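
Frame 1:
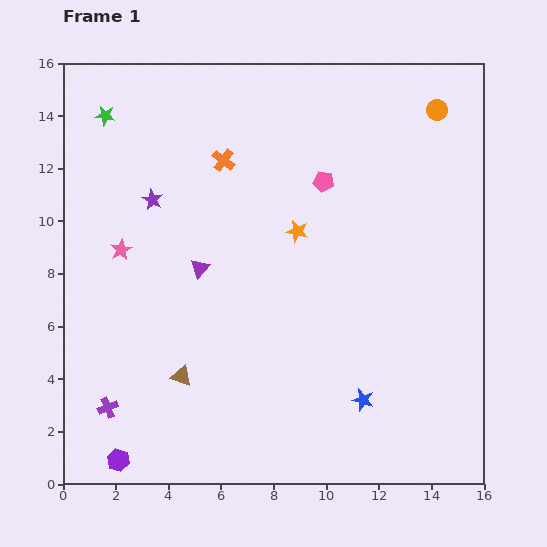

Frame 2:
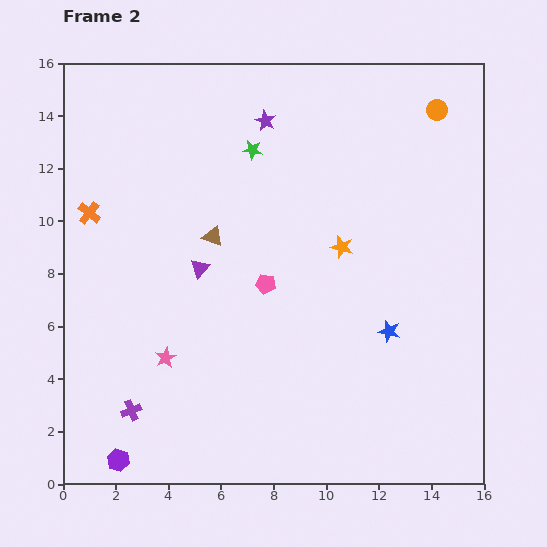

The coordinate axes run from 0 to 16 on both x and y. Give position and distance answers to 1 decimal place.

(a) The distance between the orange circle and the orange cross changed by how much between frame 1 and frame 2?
+5.5

Distance in frame 1: 8.3. Distance in frame 2: 13.8.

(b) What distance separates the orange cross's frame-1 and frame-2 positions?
5.5

The orange cross moved from (6.1, 12.3) to (1.0, 10.3), a distance of √(5.1² + 2.0²) ≈ 5.5.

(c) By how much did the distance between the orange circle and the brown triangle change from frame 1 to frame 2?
-4.2

Distance in frame 1: 14.0. Distance in frame 2: 9.8.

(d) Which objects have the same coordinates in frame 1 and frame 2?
the purple triangle, the orange circle, the purple hexagon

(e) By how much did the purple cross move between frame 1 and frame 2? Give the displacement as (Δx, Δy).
(0.9, -0.1)

The purple cross was at (1.7, 2.9) in frame 1 and (2.6, 2.8) in frame 2.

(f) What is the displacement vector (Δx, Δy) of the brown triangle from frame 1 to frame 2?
(1.2, 5.3)

The brown triangle was at (4.5, 4.1) in frame 1 and (5.7, 9.4) in frame 2.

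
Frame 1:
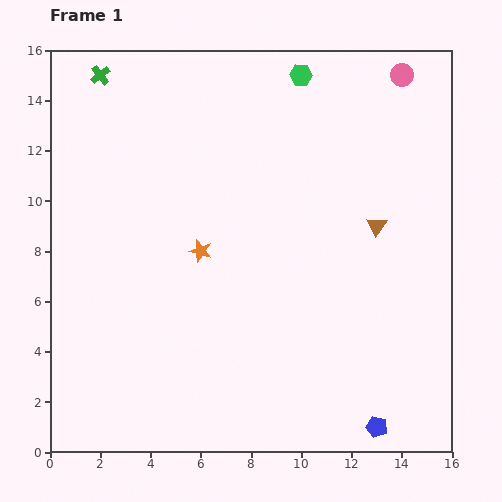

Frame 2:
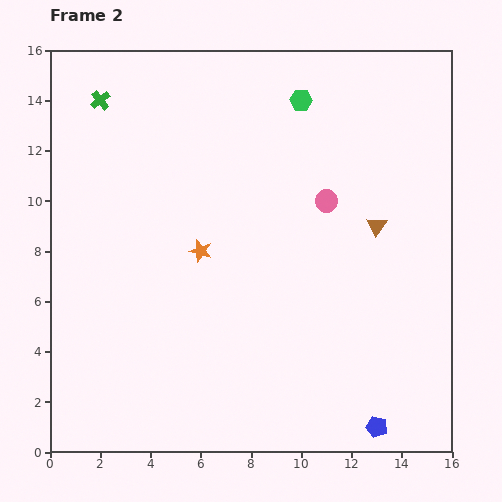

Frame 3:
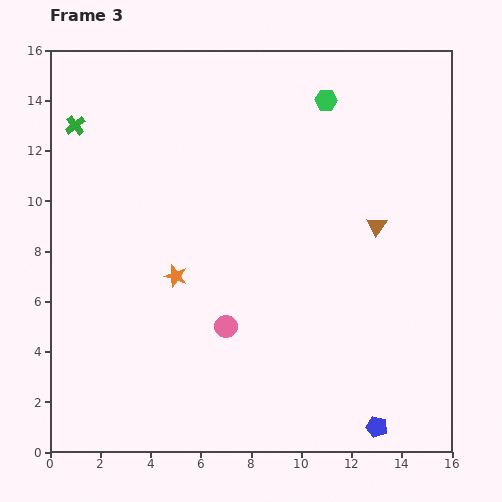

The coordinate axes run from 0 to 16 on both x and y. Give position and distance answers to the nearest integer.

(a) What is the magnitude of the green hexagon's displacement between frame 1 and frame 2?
1

The green hexagon moved from (10, 15) to (10, 14), a distance of √(0² + 1²) ≈ 1.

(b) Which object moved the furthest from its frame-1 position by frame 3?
the pink circle

(moved 12; next 2)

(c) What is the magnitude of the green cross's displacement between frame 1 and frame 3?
2

The green cross moved from (2, 15) to (1, 13), a distance of √(1² + 2²) ≈ 2.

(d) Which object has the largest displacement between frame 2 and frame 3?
the pink circle

(moved 6; next 1)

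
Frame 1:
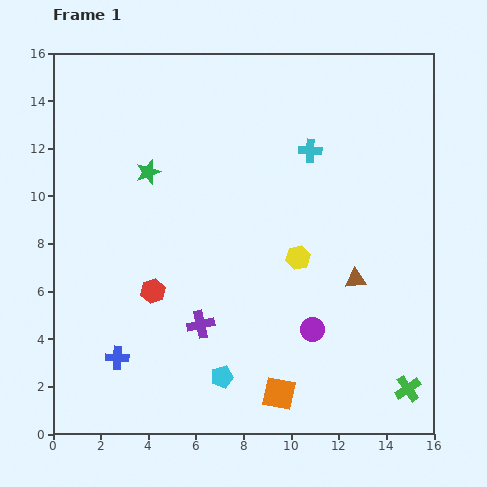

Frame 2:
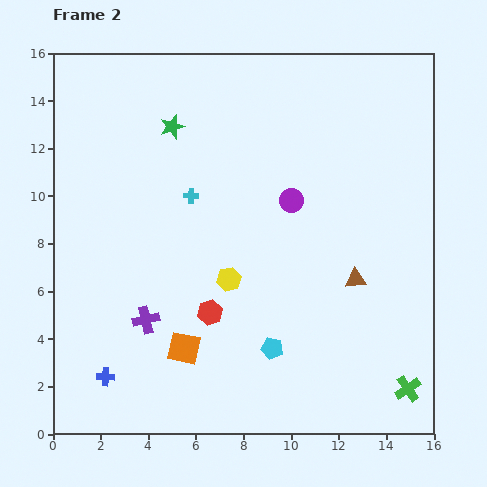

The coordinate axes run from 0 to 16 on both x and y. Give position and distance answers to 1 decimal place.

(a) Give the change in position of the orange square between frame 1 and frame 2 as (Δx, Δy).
(-4.0, 1.9)

The orange square was at (9.5, 1.7) in frame 1 and (5.5, 3.6) in frame 2.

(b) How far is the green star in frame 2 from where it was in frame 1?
2.1

The green star moved from (4.0, 11.0) to (5.0, 12.9), a distance of √(1.0² + 1.9²) ≈ 2.1.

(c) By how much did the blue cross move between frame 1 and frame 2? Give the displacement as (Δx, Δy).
(-0.5, -0.8)

The blue cross was at (2.7, 3.2) in frame 1 and (2.2, 2.4) in frame 2.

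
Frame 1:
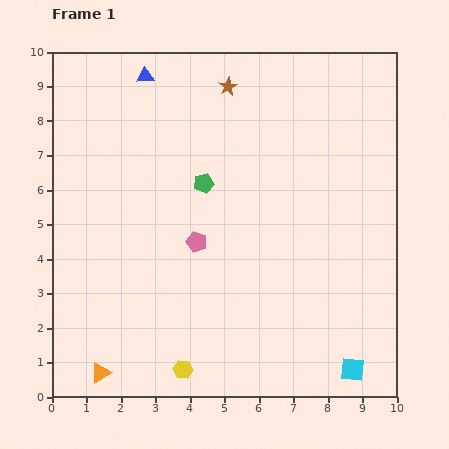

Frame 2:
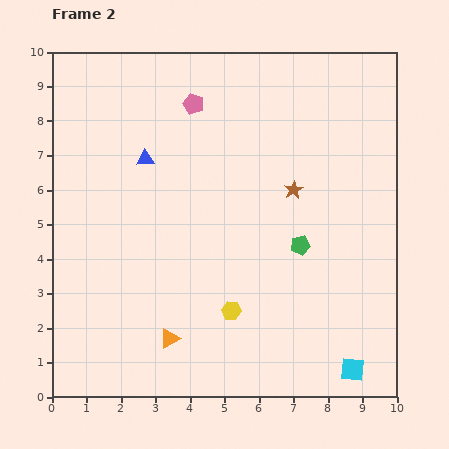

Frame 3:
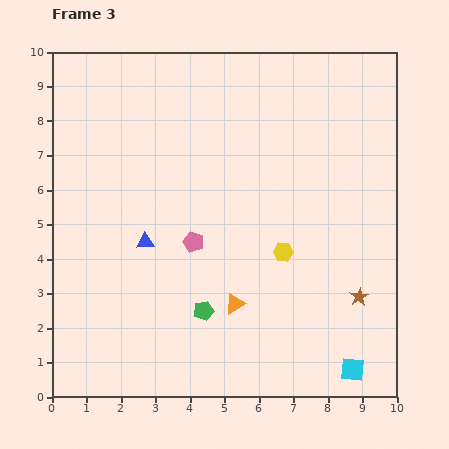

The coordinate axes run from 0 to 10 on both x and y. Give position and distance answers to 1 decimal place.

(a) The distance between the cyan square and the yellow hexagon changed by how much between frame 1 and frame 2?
-1.0

Distance in frame 1: 4.9. Distance in frame 2: 3.9.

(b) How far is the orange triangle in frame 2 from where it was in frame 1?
2.2

The orange triangle moved from (1.4, 0.7) to (3.4, 1.7), a distance of √(2.0² + 1.0²) ≈ 2.2.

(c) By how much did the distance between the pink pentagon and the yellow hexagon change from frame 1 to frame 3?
-1.1

Distance in frame 1: 3.7. Distance in frame 3: 2.6.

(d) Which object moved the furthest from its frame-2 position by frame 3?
the pink pentagon

(moved 4.0; next 3.6)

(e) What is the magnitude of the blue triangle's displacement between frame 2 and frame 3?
2.4

The blue triangle moved from (2.7, 6.9) to (2.7, 4.5), a distance of √(0.0² + 2.4²) ≈ 2.4.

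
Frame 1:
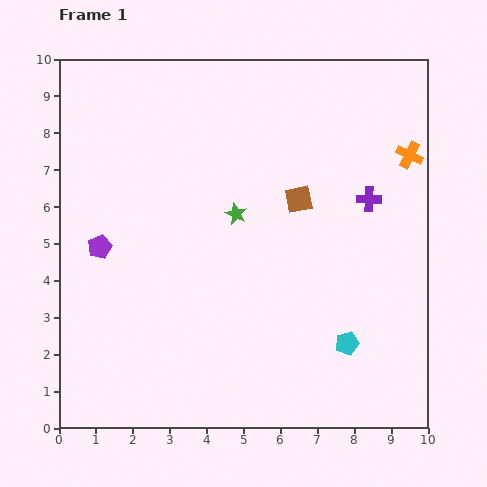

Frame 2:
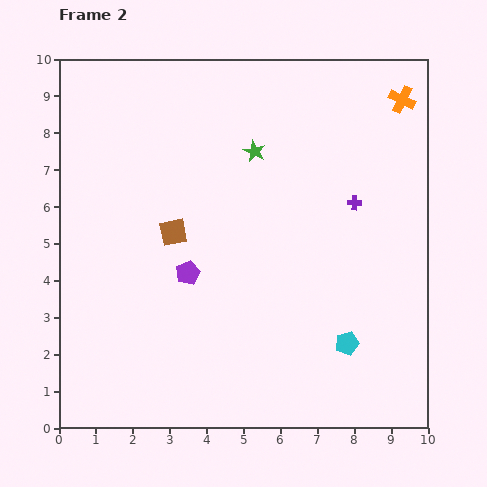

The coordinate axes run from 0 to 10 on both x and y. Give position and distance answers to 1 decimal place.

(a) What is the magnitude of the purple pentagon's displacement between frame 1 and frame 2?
2.5

The purple pentagon moved from (1.1, 4.9) to (3.5, 4.2), a distance of √(2.4² + 0.7²) ≈ 2.5.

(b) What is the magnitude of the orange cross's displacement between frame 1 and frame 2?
1.5

The orange cross moved from (9.5, 7.4) to (9.3, 8.9), a distance of √(0.2² + 1.5²) ≈ 1.5.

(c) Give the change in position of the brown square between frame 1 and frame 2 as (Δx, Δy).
(-3.4, -0.9)

The brown square was at (6.5, 6.2) in frame 1 and (3.1, 5.3) in frame 2.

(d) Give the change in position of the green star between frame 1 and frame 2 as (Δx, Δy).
(0.5, 1.7)

The green star was at (4.8, 5.8) in frame 1 and (5.3, 7.5) in frame 2.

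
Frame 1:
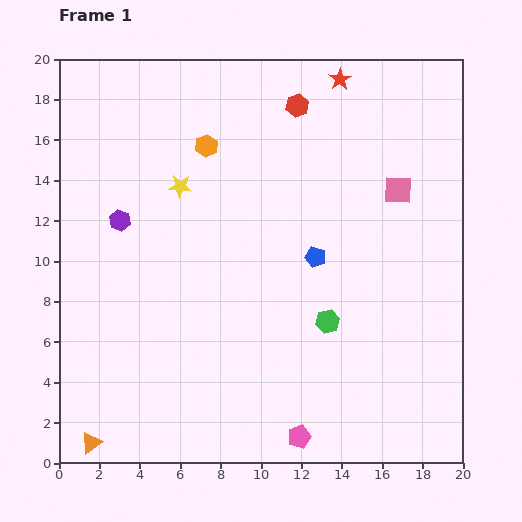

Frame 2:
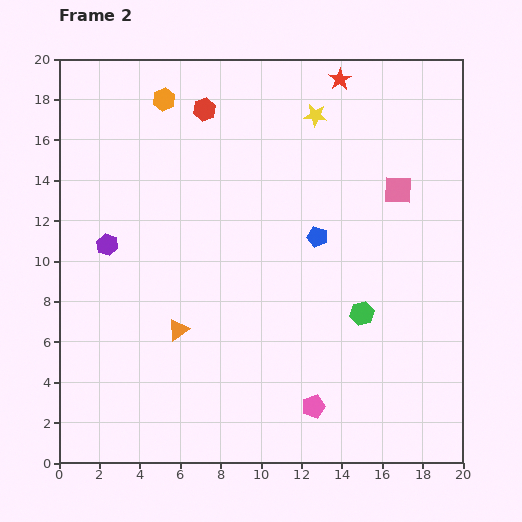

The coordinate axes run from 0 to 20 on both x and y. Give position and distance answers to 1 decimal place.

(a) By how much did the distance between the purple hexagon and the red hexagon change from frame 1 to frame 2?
-2.3

Distance in frame 1: 10.5. Distance in frame 2: 8.2.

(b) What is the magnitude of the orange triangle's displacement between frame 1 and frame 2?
7.1

The orange triangle moved from (1.6, 1.0) to (5.9, 6.6), a distance of √(4.3² + 5.6²) ≈ 7.1.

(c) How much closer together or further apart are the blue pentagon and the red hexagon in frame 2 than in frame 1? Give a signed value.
+0.8

Distance in frame 1: 7.6. Distance in frame 2: 8.4.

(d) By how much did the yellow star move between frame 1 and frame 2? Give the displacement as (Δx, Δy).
(6.7, 3.5)

The yellow star was at (6.0, 13.7) in frame 1 and (12.7, 17.2) in frame 2.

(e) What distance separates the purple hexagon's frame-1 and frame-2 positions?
1.3

The purple hexagon moved from (3.0, 12.0) to (2.4, 10.8), a distance of √(0.6² + 1.2²) ≈ 1.3.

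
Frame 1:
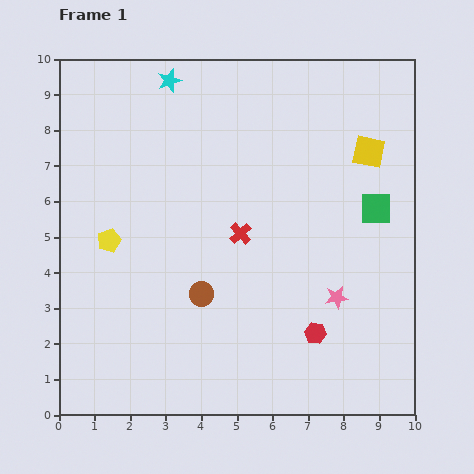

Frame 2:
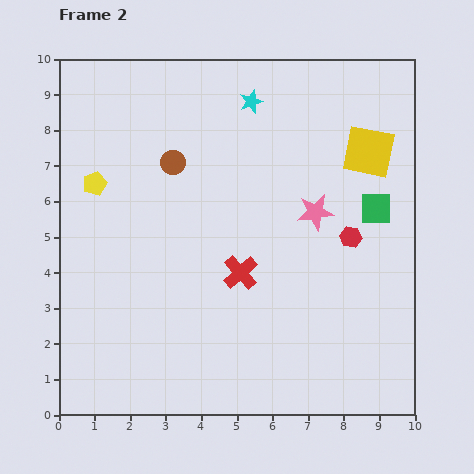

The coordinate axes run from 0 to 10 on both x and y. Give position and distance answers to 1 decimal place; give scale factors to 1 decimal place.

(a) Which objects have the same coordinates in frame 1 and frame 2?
the yellow square, the green square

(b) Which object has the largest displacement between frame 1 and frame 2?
the brown circle

(moved 3.8; next 2.9)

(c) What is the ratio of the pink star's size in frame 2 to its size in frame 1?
1.6×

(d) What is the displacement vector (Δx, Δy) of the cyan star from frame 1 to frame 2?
(2.3, -0.6)

The cyan star was at (3.1, 9.4) in frame 1 and (5.4, 8.8) in frame 2.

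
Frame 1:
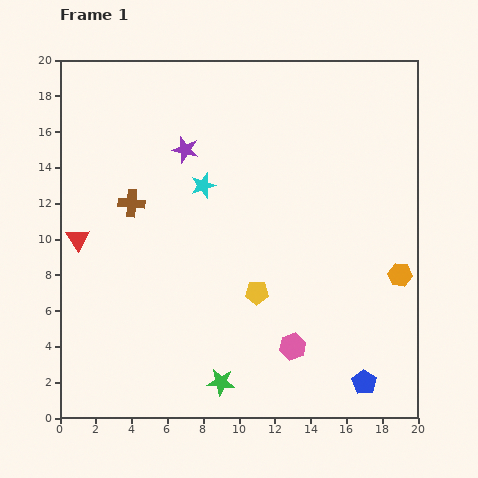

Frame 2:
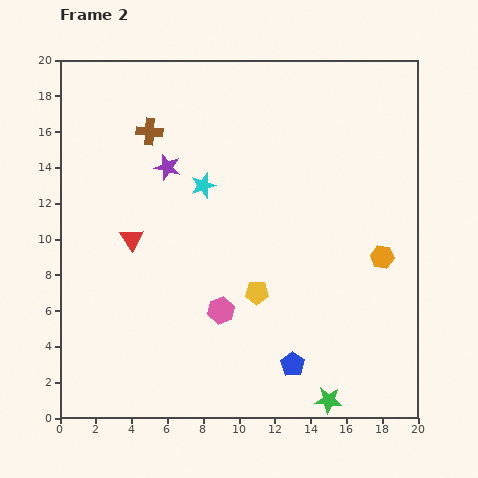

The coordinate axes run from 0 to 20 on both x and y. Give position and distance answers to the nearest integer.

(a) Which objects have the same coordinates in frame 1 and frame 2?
the yellow pentagon, the cyan star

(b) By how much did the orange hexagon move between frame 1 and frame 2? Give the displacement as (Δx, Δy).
(-1, 1)

The orange hexagon was at (19, 8) in frame 1 and (18, 9) in frame 2.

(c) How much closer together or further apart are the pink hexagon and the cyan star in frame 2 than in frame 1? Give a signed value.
-3

Distance in frame 1: 10. Distance in frame 2: 7.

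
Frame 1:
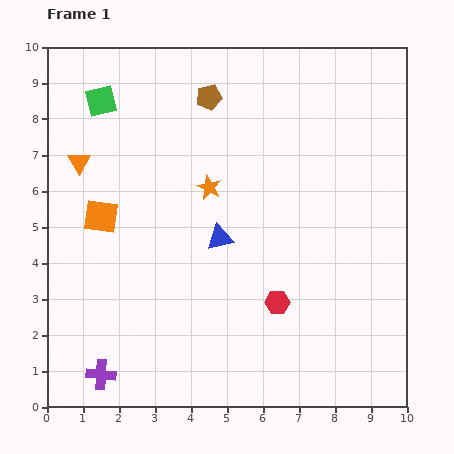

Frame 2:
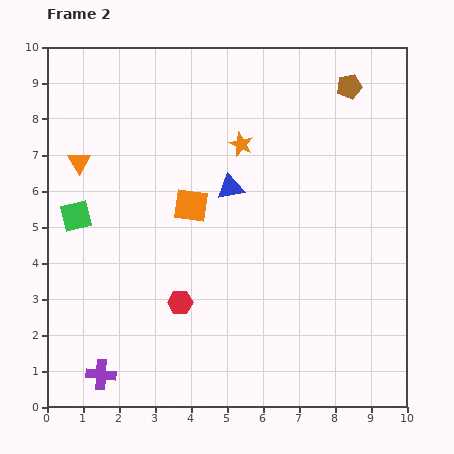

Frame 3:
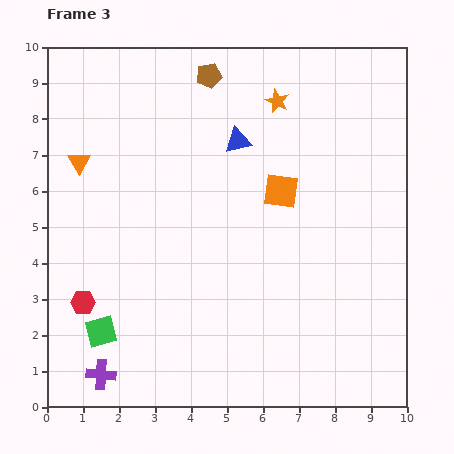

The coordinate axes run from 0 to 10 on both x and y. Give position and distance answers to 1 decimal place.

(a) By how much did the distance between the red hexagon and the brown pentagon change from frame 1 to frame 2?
+1.6

Distance in frame 1: 6.0. Distance in frame 2: 7.6.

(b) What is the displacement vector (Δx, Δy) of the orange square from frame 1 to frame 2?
(2.5, 0.3)

The orange square was at (1.5, 5.3) in frame 1 and (4.0, 5.6) in frame 2.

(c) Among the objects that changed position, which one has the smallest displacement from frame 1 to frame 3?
the brown pentagon

(moved 0.6)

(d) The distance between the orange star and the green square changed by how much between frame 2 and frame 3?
+3.1

Distance in frame 2: 5.0. Distance in frame 3: 8.1.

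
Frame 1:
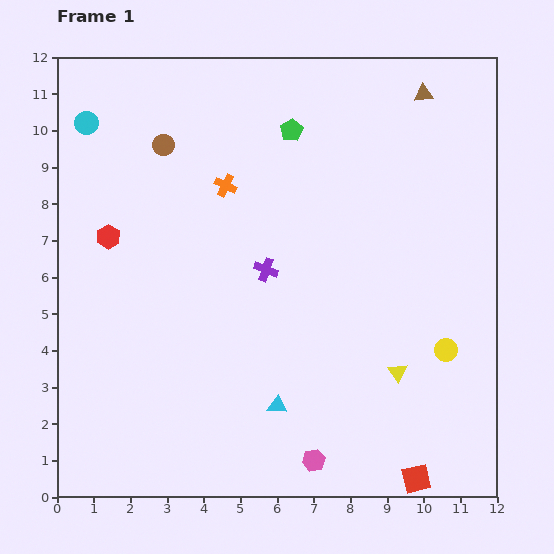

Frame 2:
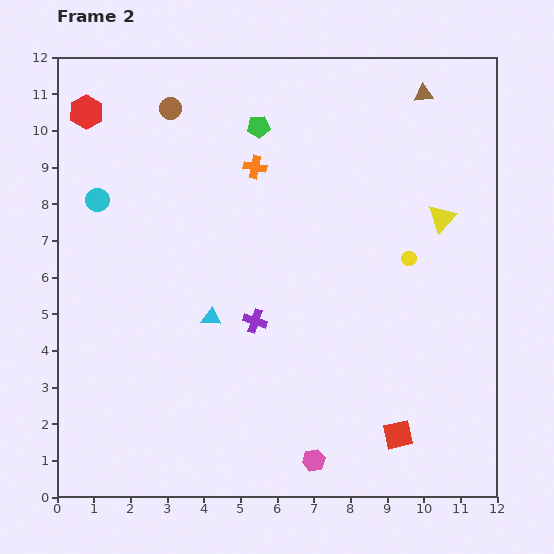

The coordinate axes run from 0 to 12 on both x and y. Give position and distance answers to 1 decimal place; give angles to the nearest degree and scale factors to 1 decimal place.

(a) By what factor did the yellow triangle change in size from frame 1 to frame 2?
1.4×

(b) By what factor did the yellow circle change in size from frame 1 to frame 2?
0.6×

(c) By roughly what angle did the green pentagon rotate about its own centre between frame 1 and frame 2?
27° clockwise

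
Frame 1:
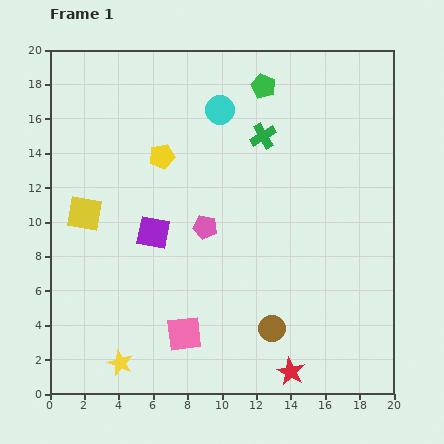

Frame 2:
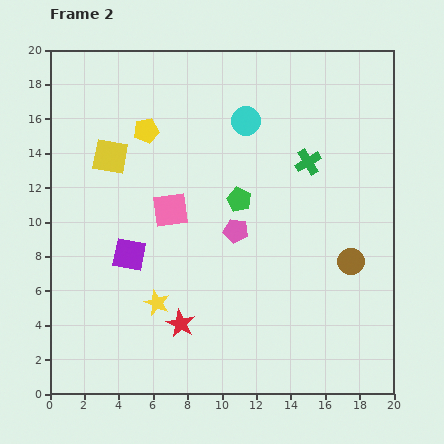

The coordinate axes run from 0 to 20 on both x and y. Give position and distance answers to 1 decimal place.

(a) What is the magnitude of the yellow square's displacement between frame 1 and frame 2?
3.6

The yellow square moved from (2.0, 10.5) to (3.5, 13.8), a distance of √(1.5² + 3.3²) ≈ 3.6.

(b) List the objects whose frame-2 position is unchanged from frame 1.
none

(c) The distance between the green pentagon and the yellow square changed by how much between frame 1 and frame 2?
-4.9

Distance in frame 1: 12.8. Distance in frame 2: 7.9.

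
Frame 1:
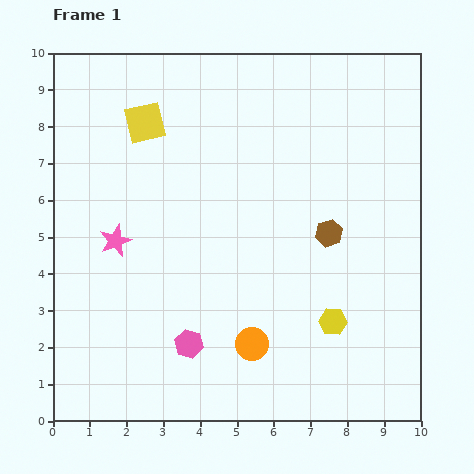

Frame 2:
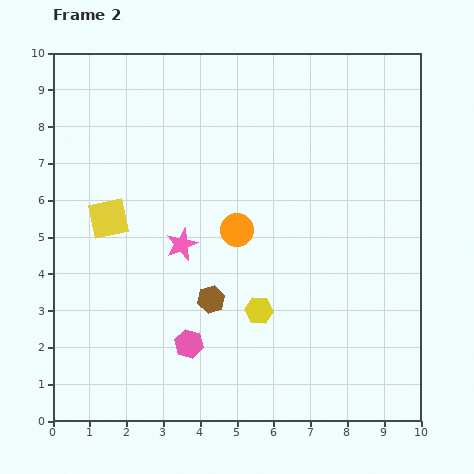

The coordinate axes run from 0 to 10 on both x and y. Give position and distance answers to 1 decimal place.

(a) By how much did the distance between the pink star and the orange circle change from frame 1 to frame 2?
-3.0

Distance in frame 1: 4.6. Distance in frame 2: 1.6.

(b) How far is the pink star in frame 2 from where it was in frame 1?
1.8

The pink star moved from (1.7, 4.9) to (3.5, 4.8), a distance of √(1.8² + 0.1²) ≈ 1.8.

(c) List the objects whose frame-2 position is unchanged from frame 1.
the pink hexagon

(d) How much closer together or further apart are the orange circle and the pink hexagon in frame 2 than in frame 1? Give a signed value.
+1.7

Distance in frame 1: 1.7. Distance in frame 2: 3.4.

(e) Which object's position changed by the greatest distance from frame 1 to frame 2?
the brown hexagon

(moved 3.7; next 3.1)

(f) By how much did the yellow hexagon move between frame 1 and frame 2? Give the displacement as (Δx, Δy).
(-2.0, 0.3)

The yellow hexagon was at (7.6, 2.7) in frame 1 and (5.6, 3.0) in frame 2.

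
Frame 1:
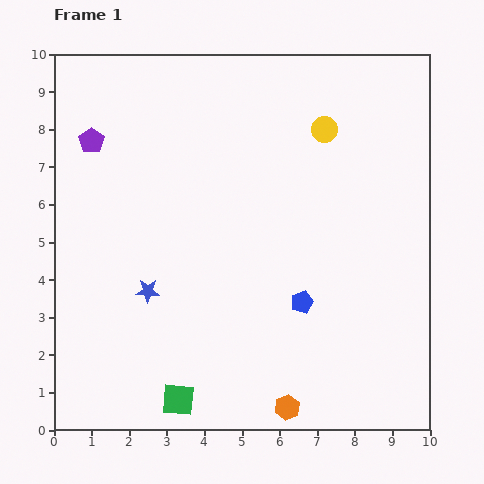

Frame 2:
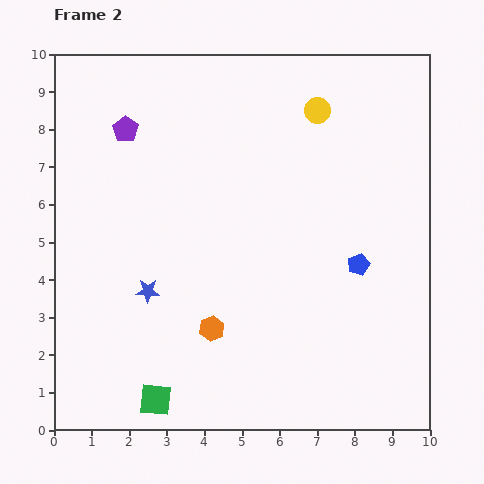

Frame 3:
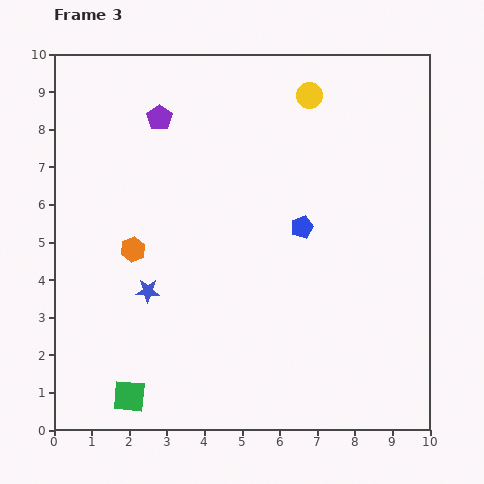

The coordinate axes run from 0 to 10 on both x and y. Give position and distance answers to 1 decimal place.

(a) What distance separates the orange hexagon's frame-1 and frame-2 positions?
2.9

The orange hexagon moved from (6.2, 0.6) to (4.2, 2.7), a distance of √(2.0² + 2.1²) ≈ 2.9.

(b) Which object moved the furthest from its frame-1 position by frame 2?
the orange hexagon

(moved 2.9; next 1.8)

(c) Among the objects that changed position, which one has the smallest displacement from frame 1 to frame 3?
the yellow circle

(moved 1.0)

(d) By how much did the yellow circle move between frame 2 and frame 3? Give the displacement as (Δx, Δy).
(-0.2, 0.4)

The yellow circle was at (7.0, 8.5) in frame 2 and (6.8, 8.9) in frame 3.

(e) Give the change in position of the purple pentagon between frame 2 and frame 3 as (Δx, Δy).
(0.9, 0.3)

The purple pentagon was at (1.9, 8.0) in frame 2 and (2.8, 8.3) in frame 3.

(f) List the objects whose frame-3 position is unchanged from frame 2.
the blue star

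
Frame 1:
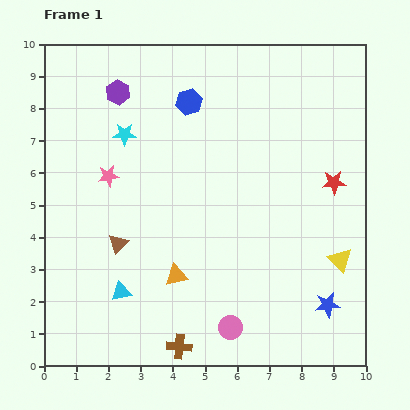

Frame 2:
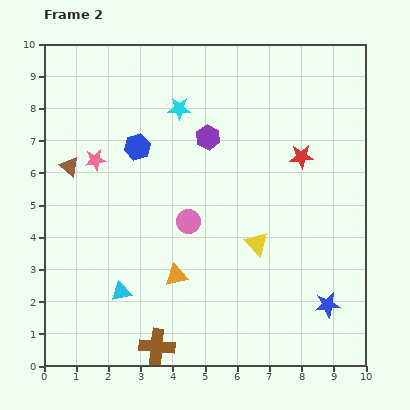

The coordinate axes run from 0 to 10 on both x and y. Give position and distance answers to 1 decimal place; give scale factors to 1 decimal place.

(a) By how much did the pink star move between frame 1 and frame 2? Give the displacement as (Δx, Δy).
(-0.4, 0.5)

The pink star was at (2.0, 5.9) in frame 1 and (1.6, 6.4) in frame 2.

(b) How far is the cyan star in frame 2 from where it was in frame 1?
1.9

The cyan star moved from (2.5, 7.2) to (4.2, 8.0), a distance of √(1.7² + 0.8²) ≈ 1.9.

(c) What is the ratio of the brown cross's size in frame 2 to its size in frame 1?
1.4×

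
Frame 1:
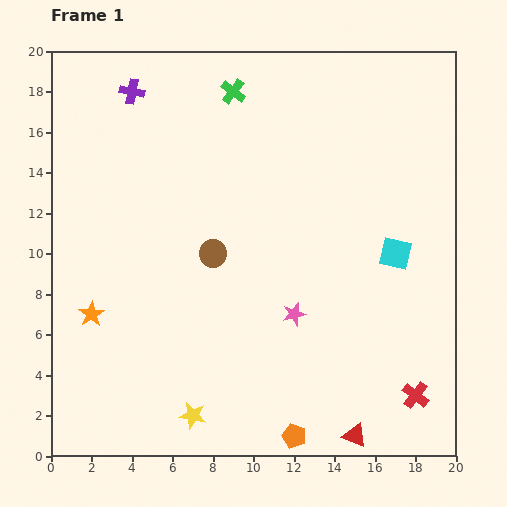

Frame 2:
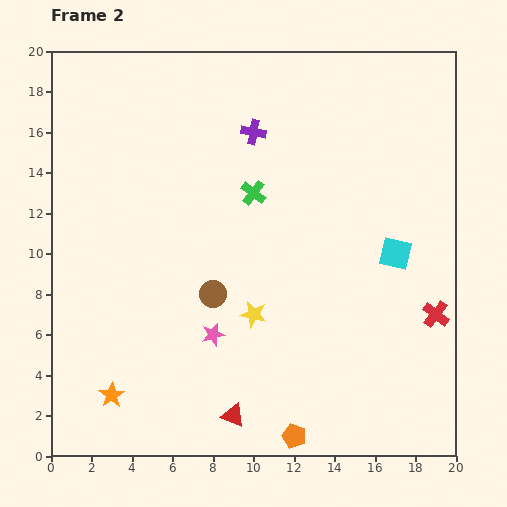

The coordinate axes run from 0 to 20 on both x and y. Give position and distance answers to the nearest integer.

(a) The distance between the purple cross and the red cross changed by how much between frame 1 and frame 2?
-8

Distance in frame 1: 21. Distance in frame 2: 13.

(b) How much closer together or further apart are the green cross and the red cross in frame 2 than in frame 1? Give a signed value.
-6

Distance in frame 1: 17. Distance in frame 2: 11.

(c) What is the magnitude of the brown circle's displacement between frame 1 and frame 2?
2

The brown circle moved from (8, 10) to (8, 8), a distance of √(0² + 2²) ≈ 2.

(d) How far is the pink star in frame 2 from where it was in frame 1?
4

The pink star moved from (12, 7) to (8, 6), a distance of √(4² + 1²) ≈ 4.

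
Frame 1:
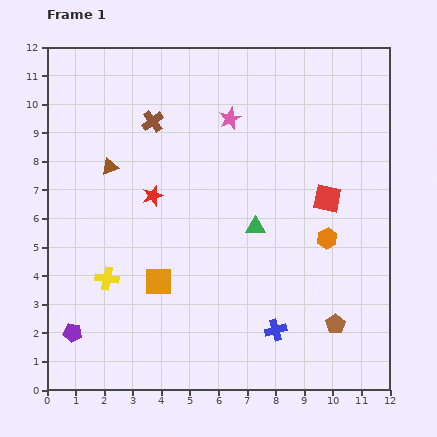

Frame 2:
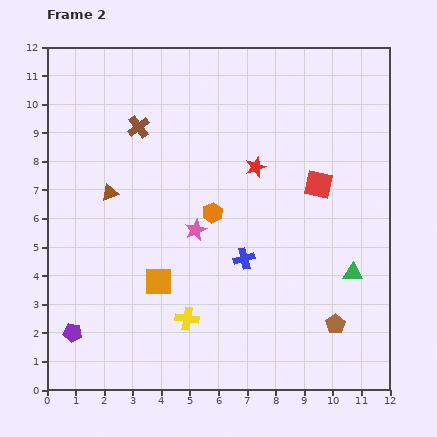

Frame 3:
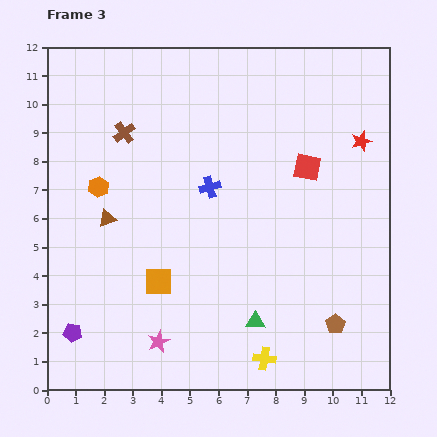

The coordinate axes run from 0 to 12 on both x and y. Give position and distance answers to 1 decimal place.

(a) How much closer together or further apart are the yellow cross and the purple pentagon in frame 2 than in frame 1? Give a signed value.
+1.8

Distance in frame 1: 2.2. Distance in frame 2: 4.0.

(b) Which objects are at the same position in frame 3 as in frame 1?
the orange square, the purple pentagon, the brown pentagon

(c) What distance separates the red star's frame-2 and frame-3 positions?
3.8

The red star moved from (7.3, 7.8) to (11.0, 8.7), a distance of √(3.7² + 0.9²) ≈ 3.8.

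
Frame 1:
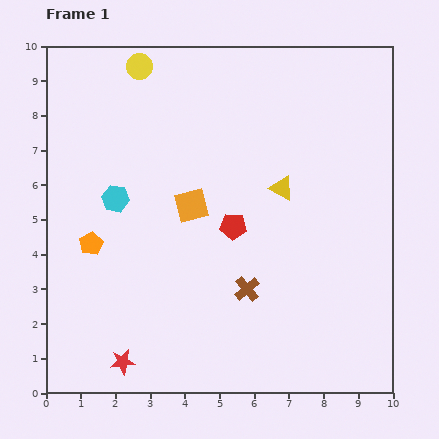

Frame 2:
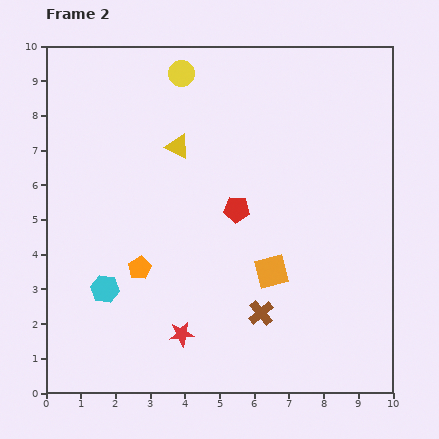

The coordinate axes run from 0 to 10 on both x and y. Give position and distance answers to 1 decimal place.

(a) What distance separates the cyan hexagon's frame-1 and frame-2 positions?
2.6

The cyan hexagon moved from (2.0, 5.6) to (1.7, 3.0), a distance of √(0.3² + 2.6²) ≈ 2.6.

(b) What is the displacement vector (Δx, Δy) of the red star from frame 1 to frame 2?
(1.7, 0.8)

The red star was at (2.2, 0.9) in frame 1 and (3.9, 1.7) in frame 2.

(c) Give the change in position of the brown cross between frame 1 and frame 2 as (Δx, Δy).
(0.4, -0.7)

The brown cross was at (5.8, 3.0) in frame 1 and (6.2, 2.3) in frame 2.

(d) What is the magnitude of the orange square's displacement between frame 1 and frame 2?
3.0

The orange square moved from (4.2, 5.4) to (6.5, 3.5), a distance of √(2.3² + 1.9²) ≈ 3.0.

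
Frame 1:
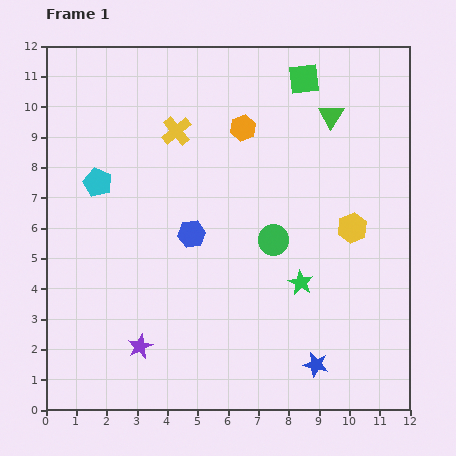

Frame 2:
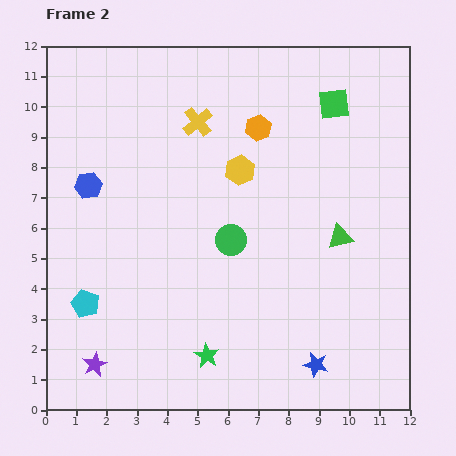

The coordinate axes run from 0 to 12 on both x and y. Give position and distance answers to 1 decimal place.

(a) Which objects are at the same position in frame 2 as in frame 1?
the blue star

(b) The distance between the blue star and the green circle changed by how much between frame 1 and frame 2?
+0.7

Distance in frame 1: 4.3. Distance in frame 2: 5.0.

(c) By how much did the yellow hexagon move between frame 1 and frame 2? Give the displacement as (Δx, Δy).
(-3.7, 1.9)

The yellow hexagon was at (10.1, 6.0) in frame 1 and (6.4, 7.9) in frame 2.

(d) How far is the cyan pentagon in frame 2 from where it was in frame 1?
4.0

The cyan pentagon moved from (1.7, 7.5) to (1.3, 3.5), a distance of √(0.4² + 4.0²) ≈ 4.0.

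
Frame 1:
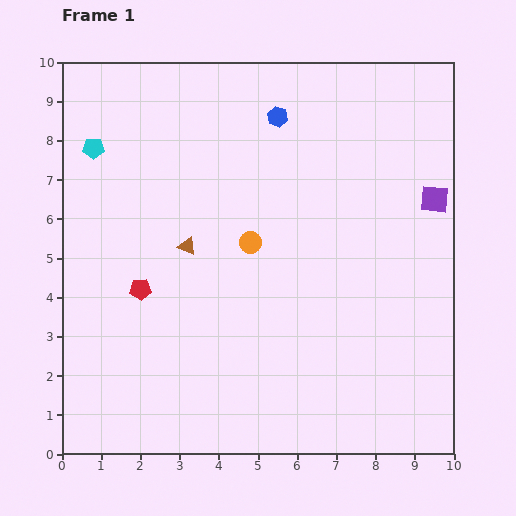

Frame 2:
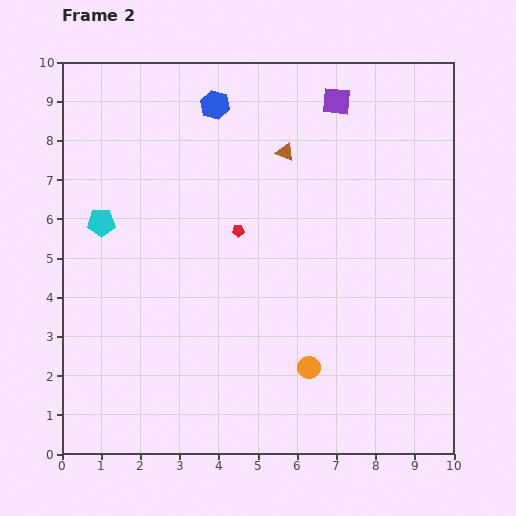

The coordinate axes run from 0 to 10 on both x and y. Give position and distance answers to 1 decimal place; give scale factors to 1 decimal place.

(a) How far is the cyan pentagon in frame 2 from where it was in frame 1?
1.9

The cyan pentagon moved from (0.8, 7.8) to (1.0, 5.9), a distance of √(0.2² + 1.9²) ≈ 1.9.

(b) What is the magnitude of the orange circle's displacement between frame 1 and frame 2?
3.5

The orange circle moved from (4.8, 5.4) to (6.3, 2.2), a distance of √(1.5² + 3.2²) ≈ 3.5.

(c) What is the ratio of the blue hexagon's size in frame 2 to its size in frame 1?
1.4×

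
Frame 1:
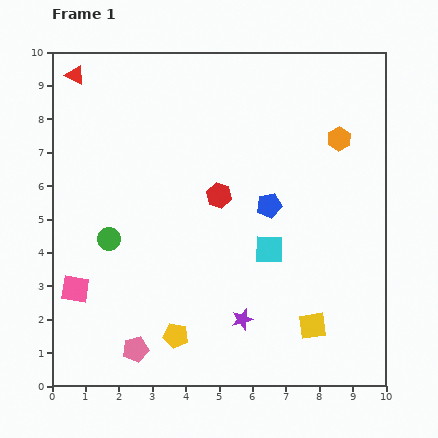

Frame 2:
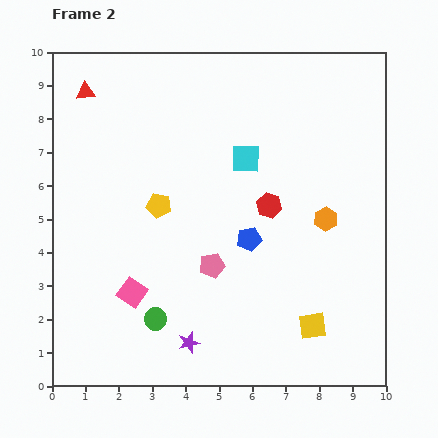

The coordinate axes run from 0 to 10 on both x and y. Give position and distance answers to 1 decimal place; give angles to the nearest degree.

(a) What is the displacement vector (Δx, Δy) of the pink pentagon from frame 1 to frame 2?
(2.3, 2.5)

The pink pentagon was at (2.5, 1.1) in frame 1 and (4.8, 3.6) in frame 2.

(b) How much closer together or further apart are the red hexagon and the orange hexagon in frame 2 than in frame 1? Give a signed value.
-2.3

Distance in frame 1: 4.0. Distance in frame 2: 1.7.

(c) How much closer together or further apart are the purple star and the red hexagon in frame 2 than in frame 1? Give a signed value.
+1.0

Distance in frame 1: 3.8. Distance in frame 2: 4.8.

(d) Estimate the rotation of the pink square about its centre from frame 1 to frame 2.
26° clockwise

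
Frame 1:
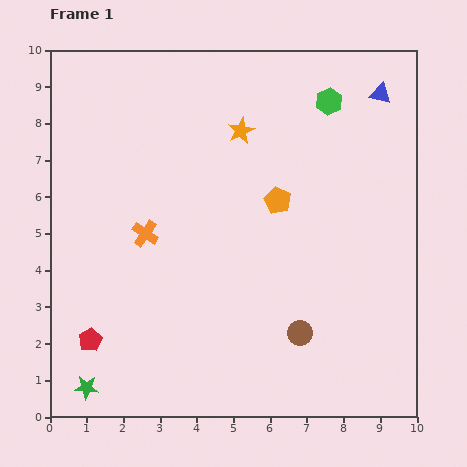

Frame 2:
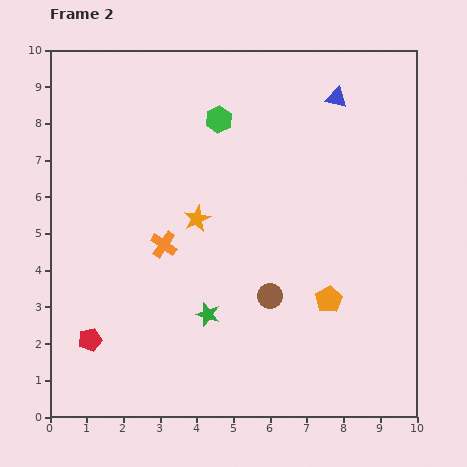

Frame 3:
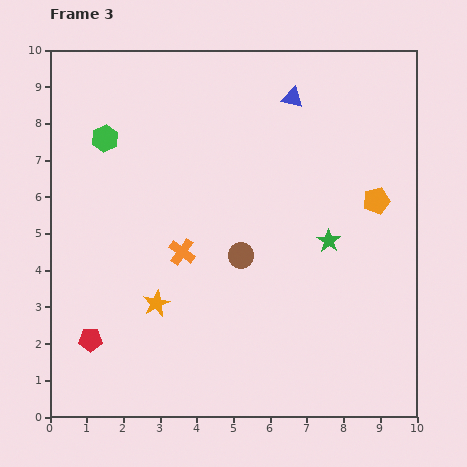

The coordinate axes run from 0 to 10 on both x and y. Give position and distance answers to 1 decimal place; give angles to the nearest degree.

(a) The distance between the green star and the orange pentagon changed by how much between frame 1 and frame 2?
-4.0

Distance in frame 1: 7.3. Distance in frame 2: 3.3.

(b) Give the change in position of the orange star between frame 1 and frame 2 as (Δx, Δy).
(-1.2, -2.4)

The orange star was at (5.2, 7.8) in frame 1 and (4.0, 5.4) in frame 2.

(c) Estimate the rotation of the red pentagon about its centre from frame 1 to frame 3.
31° clockwise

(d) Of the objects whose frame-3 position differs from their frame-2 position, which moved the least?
the orange cross

(moved 0.5)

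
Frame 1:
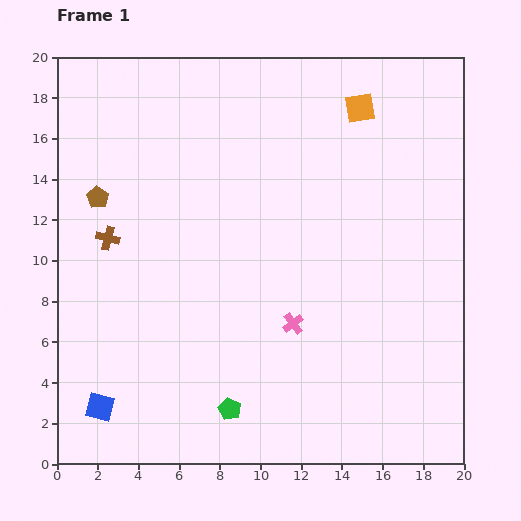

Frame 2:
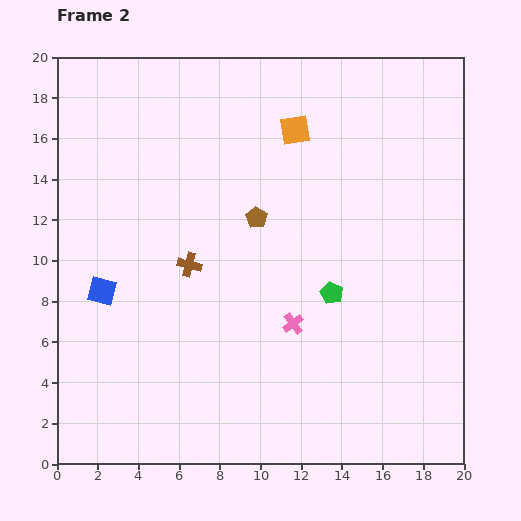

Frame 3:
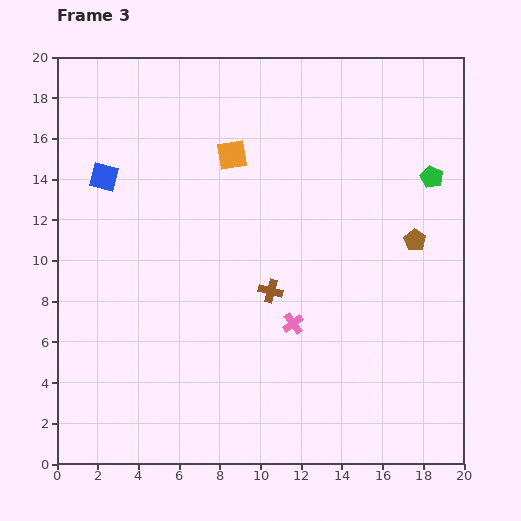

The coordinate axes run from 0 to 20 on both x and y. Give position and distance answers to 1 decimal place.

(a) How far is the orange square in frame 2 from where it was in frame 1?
3.4

The orange square moved from (14.9, 17.5) to (11.7, 16.4), a distance of √(3.2² + 1.1²) ≈ 3.4.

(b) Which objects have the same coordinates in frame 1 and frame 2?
the pink cross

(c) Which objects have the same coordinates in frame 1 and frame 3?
the pink cross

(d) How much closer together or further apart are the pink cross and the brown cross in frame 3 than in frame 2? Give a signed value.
-4.0

Distance in frame 2: 5.9. Distance in frame 3: 1.9.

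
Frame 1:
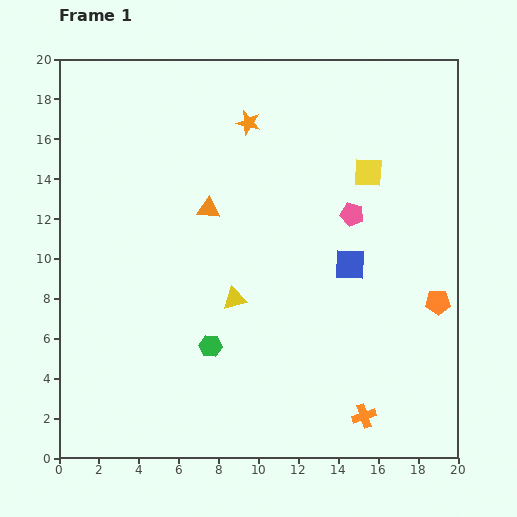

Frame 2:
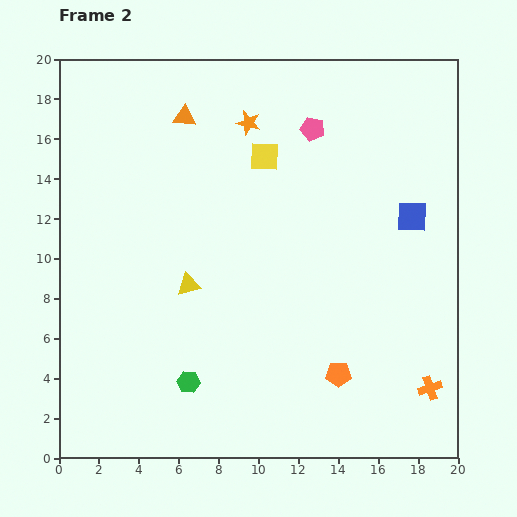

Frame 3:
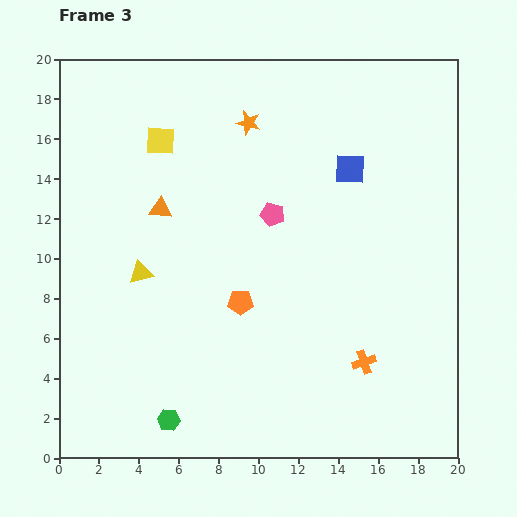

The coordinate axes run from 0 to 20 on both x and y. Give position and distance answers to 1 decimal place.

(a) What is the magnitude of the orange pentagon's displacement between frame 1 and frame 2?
6.2

The orange pentagon moved from (19.0, 7.8) to (14.0, 4.2), a distance of √(5.0² + 3.6²) ≈ 6.2.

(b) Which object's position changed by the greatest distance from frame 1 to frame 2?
the orange pentagon

(moved 6.2; next 5.3)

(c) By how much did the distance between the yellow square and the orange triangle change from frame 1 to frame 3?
-4.8

Distance in frame 1: 8.2. Distance in frame 3: 3.4.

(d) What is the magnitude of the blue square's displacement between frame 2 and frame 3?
3.9

The blue square moved from (17.7, 12.1) to (14.6, 14.5), a distance of √(3.1² + 2.4²) ≈ 3.9.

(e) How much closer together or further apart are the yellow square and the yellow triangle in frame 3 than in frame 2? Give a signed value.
-0.7

Distance in frame 2: 7.4. Distance in frame 3: 6.7.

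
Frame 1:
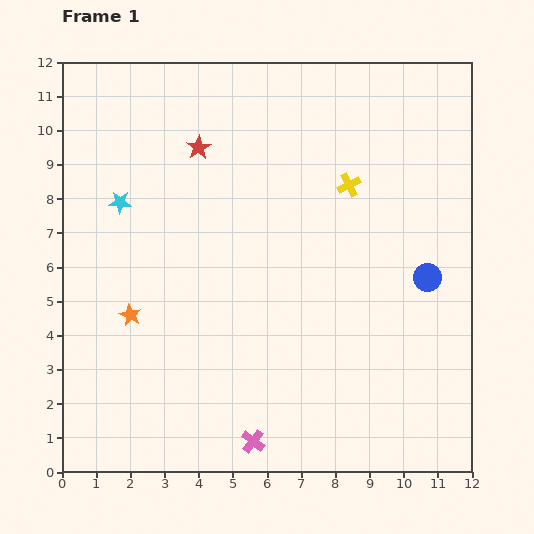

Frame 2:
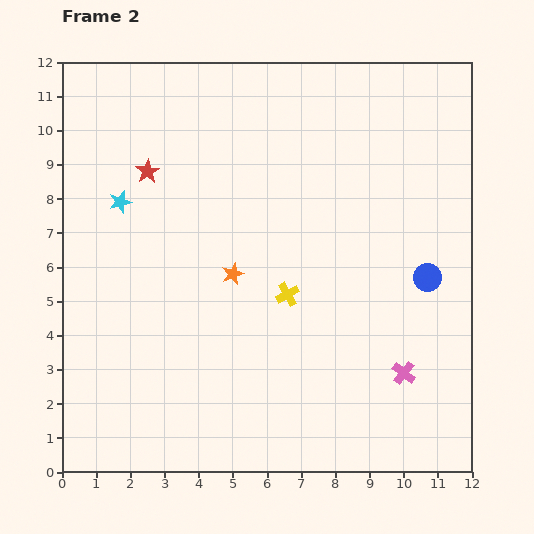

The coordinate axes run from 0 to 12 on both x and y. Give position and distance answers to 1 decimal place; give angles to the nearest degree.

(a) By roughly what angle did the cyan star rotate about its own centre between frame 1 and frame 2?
16° counter-clockwise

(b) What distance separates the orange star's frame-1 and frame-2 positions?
3.2

The orange star moved from (2.0, 4.6) to (5.0, 5.8), a distance of √(3.0² + 1.2²) ≈ 3.2.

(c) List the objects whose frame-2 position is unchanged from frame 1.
the blue circle, the cyan star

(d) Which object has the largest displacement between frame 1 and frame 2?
the pink cross

(moved 4.8; next 3.7)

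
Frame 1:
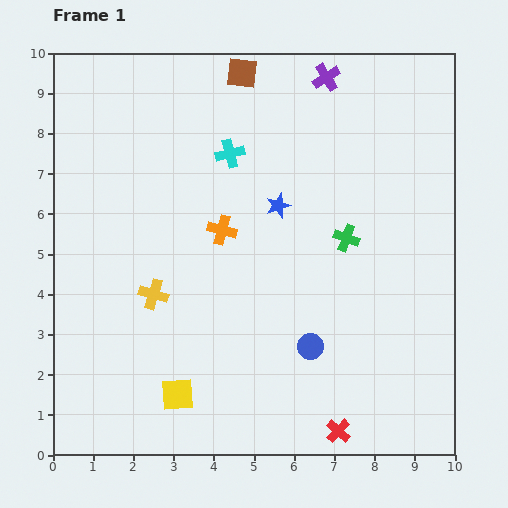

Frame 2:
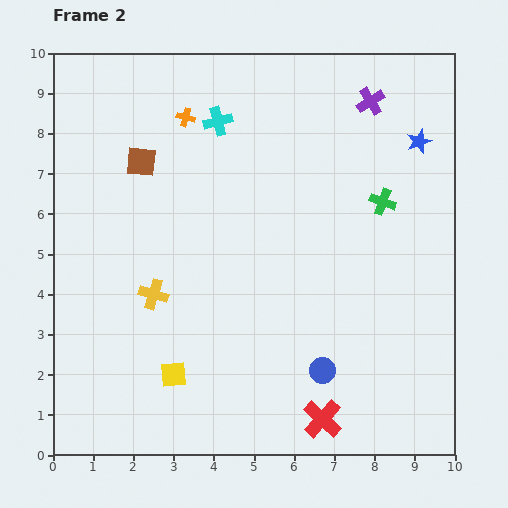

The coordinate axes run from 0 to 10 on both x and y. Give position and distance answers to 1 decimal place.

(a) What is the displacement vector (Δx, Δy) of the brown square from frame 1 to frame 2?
(-2.5, -2.2)

The brown square was at (4.7, 9.5) in frame 1 and (2.2, 7.3) in frame 2.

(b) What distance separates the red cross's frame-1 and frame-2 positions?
0.5

The red cross moved from (7.1, 0.6) to (6.7, 0.9), a distance of √(0.4² + 0.3²) ≈ 0.5.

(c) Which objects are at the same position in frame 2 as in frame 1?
the yellow cross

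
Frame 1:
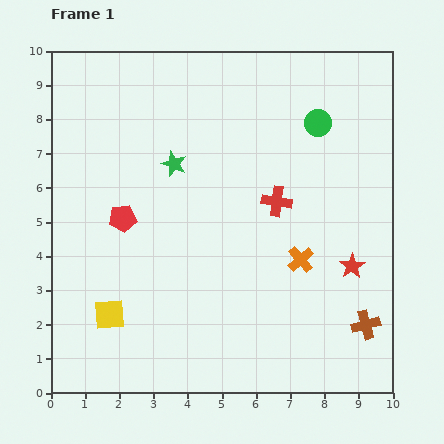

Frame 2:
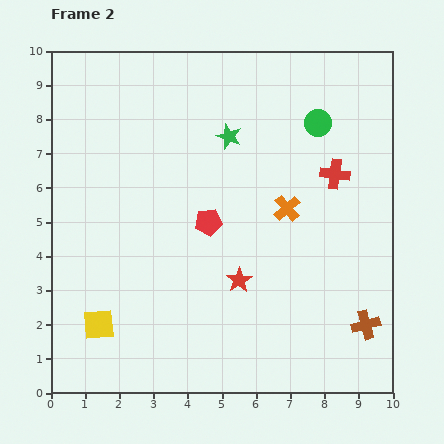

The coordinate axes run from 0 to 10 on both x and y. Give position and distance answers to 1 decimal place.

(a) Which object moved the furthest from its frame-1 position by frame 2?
the red star

(moved 3.3; next 2.5)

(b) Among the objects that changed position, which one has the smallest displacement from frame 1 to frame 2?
the yellow square

(moved 0.4)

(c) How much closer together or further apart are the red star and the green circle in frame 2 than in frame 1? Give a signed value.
+0.8

Distance in frame 1: 4.3. Distance in frame 2: 5.1.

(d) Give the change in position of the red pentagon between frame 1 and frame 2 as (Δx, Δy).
(2.5, -0.1)

The red pentagon was at (2.1, 5.1) in frame 1 and (4.6, 5.0) in frame 2.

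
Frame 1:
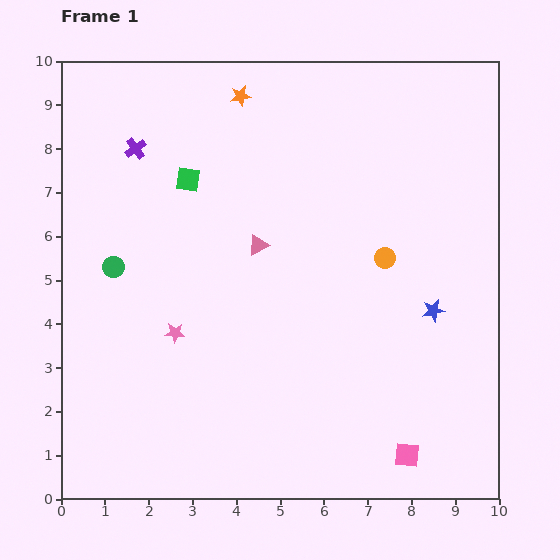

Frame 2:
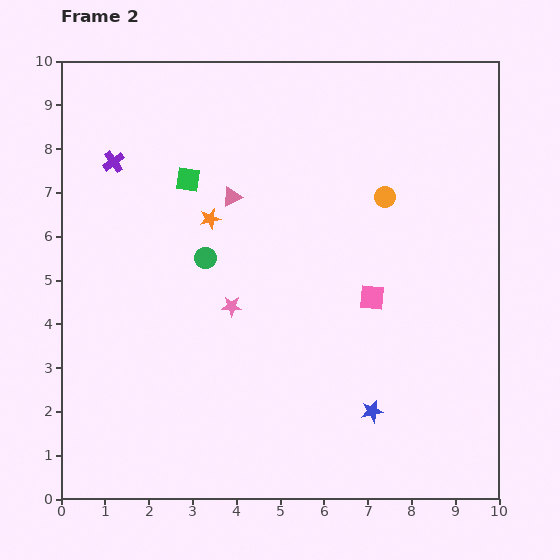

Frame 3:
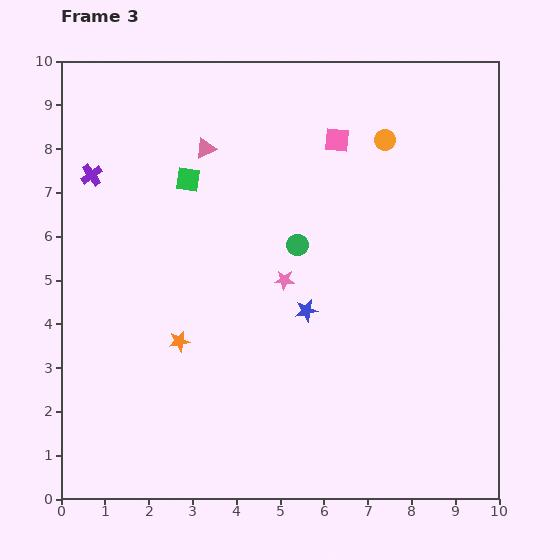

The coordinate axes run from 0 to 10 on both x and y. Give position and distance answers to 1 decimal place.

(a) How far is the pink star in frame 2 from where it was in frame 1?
1.4

The pink star moved from (2.6, 3.8) to (3.9, 4.4), a distance of √(1.3² + 0.6²) ≈ 1.4.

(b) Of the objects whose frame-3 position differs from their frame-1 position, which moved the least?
the purple cross

(moved 1.2)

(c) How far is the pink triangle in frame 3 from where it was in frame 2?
1.3

The pink triangle moved from (3.9, 6.9) to (3.3, 8.0), a distance of √(0.6² + 1.1²) ≈ 1.3.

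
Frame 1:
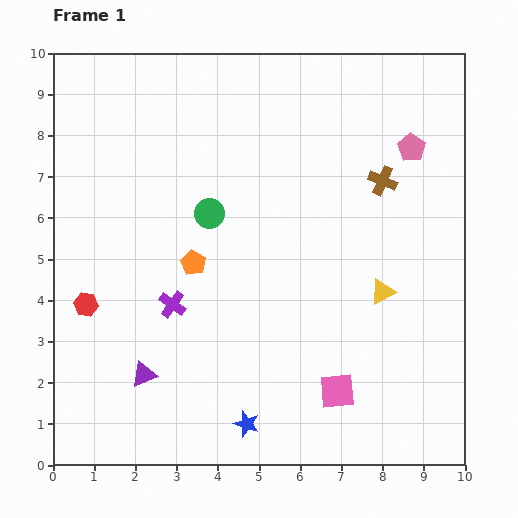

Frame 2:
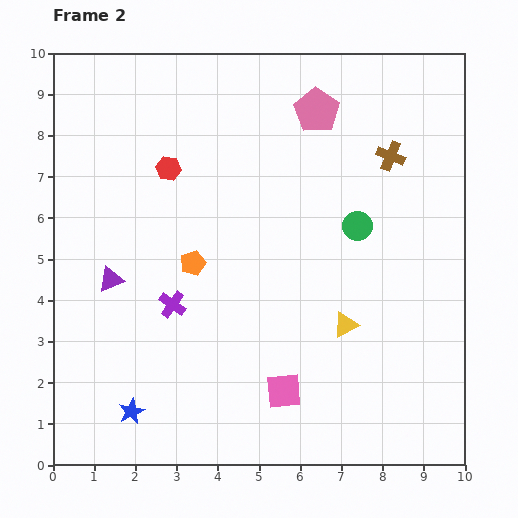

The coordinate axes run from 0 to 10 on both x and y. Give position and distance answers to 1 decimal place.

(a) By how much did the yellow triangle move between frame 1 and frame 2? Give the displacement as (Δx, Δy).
(-0.9, -0.8)

The yellow triangle was at (8.0, 4.2) in frame 1 and (7.1, 3.4) in frame 2.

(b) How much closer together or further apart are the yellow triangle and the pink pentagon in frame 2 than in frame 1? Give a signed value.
+1.6

Distance in frame 1: 3.6. Distance in frame 2: 5.2.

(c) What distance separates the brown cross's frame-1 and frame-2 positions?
0.6

The brown cross moved from (8.0, 6.9) to (8.2, 7.5), a distance of √(0.2² + 0.6²) ≈ 0.6.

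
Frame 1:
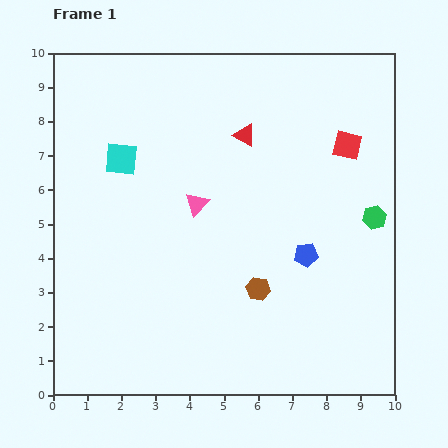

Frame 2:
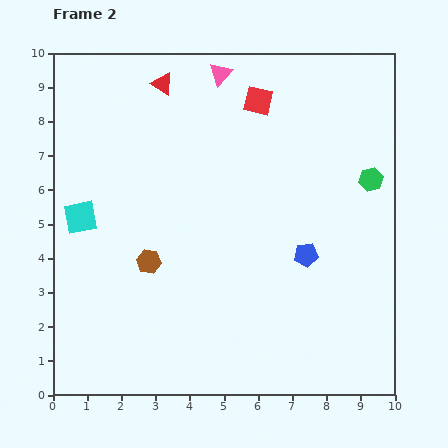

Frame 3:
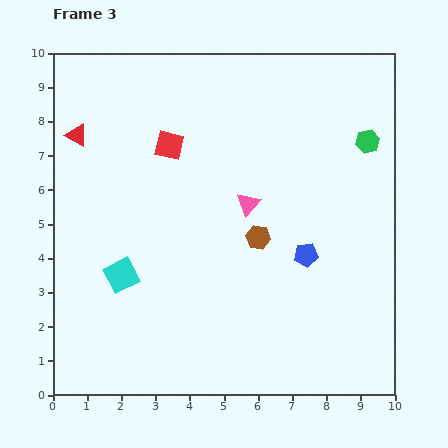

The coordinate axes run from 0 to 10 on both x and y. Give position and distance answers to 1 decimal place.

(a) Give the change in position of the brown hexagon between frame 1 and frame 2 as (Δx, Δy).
(-3.2, 0.8)

The brown hexagon was at (6.0, 3.1) in frame 1 and (2.8, 3.9) in frame 2.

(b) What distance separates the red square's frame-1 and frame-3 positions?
5.2

The red square moved from (8.6, 7.3) to (3.4, 7.3), a distance of √(5.2² + 0.0²) ≈ 5.2.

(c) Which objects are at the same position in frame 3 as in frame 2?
the blue pentagon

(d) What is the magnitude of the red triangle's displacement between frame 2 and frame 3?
2.9

The red triangle moved from (3.2, 9.1) to (0.7, 7.6), a distance of √(2.5² + 1.5²) ≈ 2.9.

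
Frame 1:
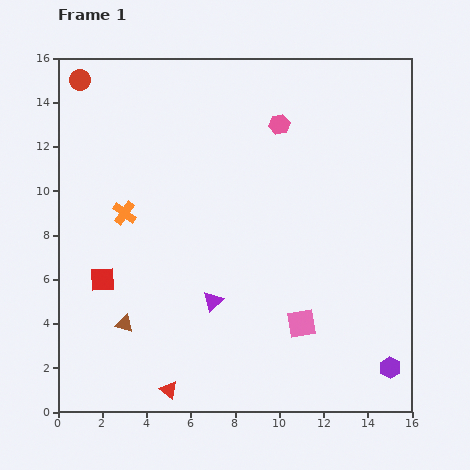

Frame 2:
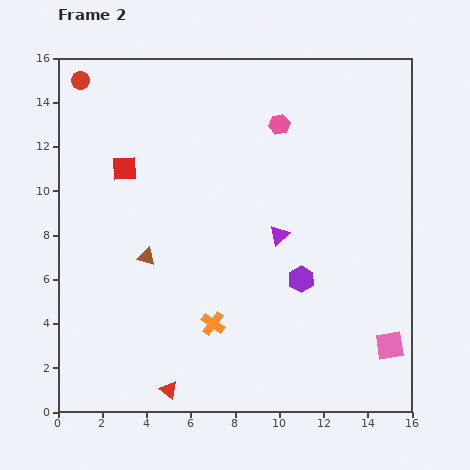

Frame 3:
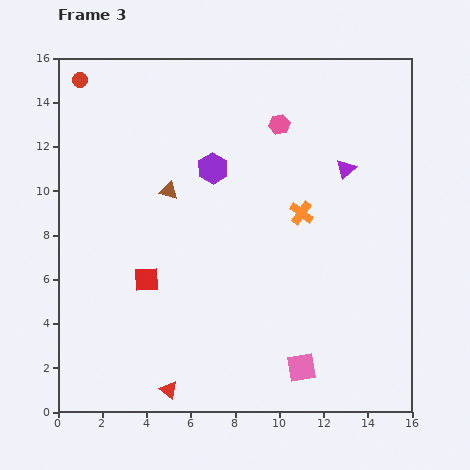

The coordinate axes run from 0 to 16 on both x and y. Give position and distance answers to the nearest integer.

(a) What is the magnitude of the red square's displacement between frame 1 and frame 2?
5

The red square moved from (2, 6) to (3, 11), a distance of √(1² + 5²) ≈ 5.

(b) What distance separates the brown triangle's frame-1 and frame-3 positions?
6

The brown triangle moved from (3, 4) to (5, 10), a distance of √(2² + 6²) ≈ 6.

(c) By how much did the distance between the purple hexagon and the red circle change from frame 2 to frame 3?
-6

Distance in frame 2: 13. Distance in frame 3: 7.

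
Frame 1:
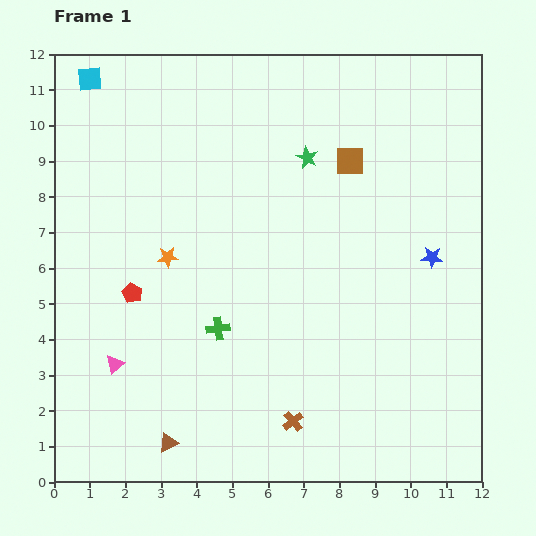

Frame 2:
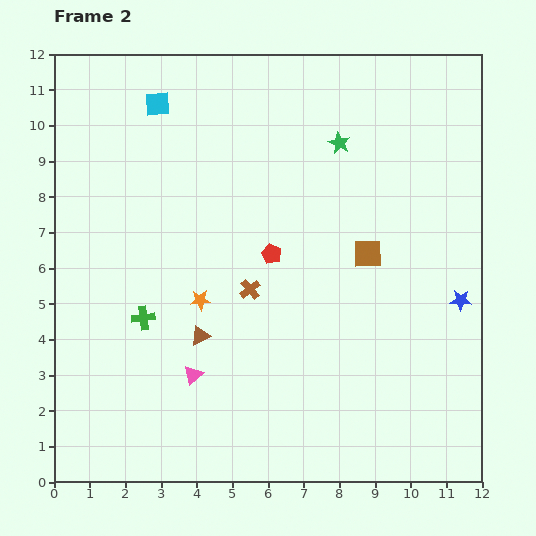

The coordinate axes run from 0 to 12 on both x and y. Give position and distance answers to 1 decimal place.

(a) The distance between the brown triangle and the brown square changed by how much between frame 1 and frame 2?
-4.2

Distance in frame 1: 9.4. Distance in frame 2: 5.2.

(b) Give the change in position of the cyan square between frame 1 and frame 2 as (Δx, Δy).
(1.9, -0.7)

The cyan square was at (1.0, 11.3) in frame 1 and (2.9, 10.6) in frame 2.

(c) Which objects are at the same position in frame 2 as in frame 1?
none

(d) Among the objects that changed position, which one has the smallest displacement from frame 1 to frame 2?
the green star

(moved 1.0)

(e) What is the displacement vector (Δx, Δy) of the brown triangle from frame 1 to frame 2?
(0.9, 3.0)

The brown triangle was at (3.2, 1.1) in frame 1 and (4.1, 4.1) in frame 2.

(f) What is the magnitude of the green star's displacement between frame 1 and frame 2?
1.0

The green star moved from (7.1, 9.1) to (8.0, 9.5), a distance of √(0.9² + 0.4²) ≈ 1.0.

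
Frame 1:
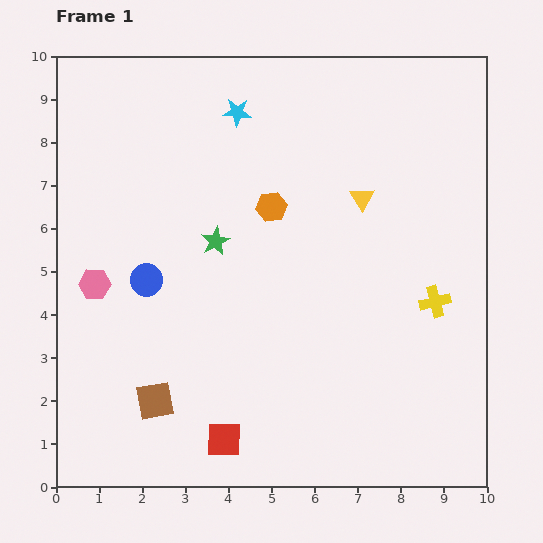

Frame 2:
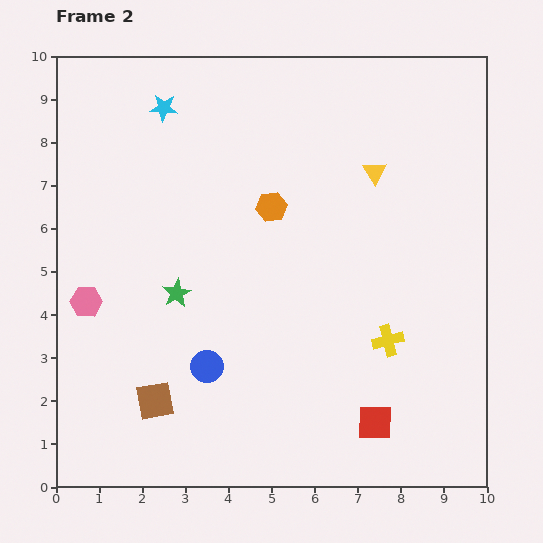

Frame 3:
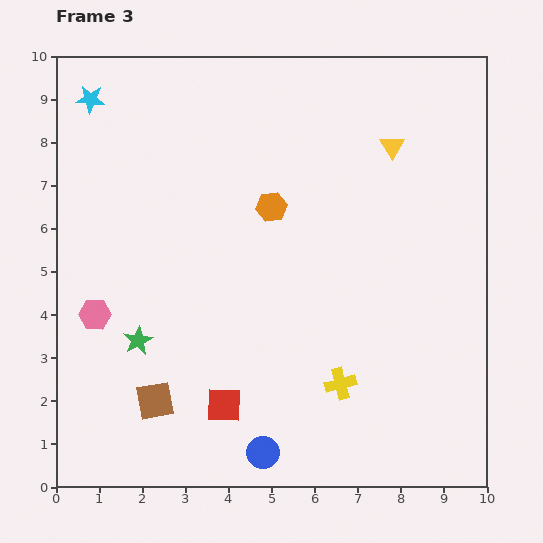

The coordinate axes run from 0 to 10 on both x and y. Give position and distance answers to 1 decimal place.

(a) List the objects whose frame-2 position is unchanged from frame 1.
the orange hexagon, the brown square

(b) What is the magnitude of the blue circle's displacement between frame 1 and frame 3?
4.8

The blue circle moved from (2.1, 4.8) to (4.8, 0.8), a distance of √(2.7² + 4.0²) ≈ 4.8.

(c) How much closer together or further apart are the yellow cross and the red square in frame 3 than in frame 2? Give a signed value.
+0.8

Distance in frame 2: 1.9. Distance in frame 3: 2.7.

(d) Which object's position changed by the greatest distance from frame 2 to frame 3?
the red square

(moved 3.5; next 2.4)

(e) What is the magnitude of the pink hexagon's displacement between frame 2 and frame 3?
0.4

The pink hexagon moved from (0.7, 4.3) to (0.9, 4.0), a distance of √(0.2² + 0.3²) ≈ 0.4.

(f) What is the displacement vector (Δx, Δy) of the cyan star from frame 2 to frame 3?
(-1.7, 0.2)

The cyan star was at (2.5, 8.8) in frame 2 and (0.8, 9.0) in frame 3.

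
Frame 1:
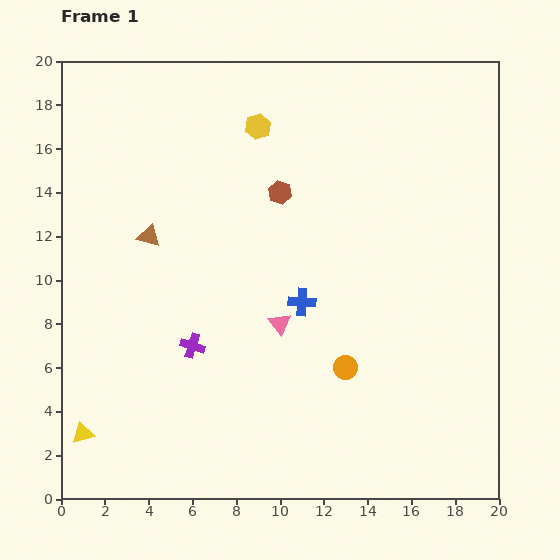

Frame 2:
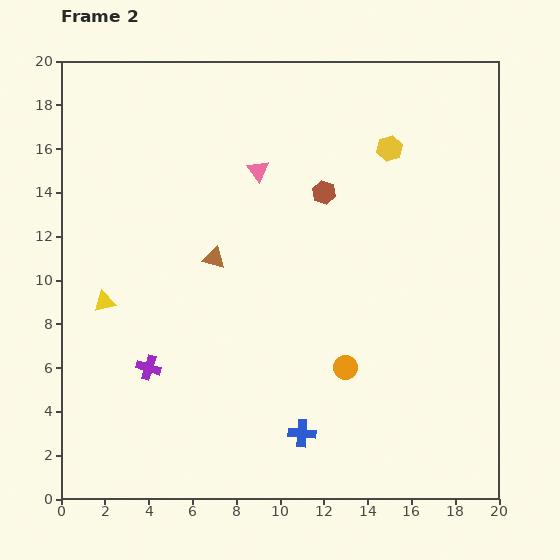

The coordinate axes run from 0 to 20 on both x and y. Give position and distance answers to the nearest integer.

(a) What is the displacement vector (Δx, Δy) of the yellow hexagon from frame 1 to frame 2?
(6, -1)

The yellow hexagon was at (9, 17) in frame 1 and (15, 16) in frame 2.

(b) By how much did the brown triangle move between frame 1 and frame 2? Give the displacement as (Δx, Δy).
(3, -1)

The brown triangle was at (4, 12) in frame 1 and (7, 11) in frame 2.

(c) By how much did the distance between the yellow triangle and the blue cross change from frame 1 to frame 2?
-1

Distance in frame 1: 12. Distance in frame 2: 11.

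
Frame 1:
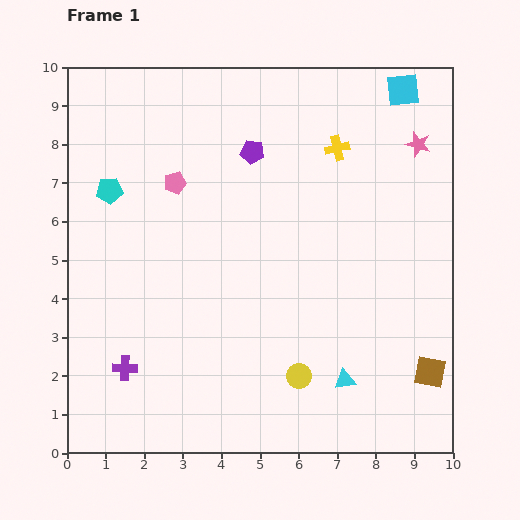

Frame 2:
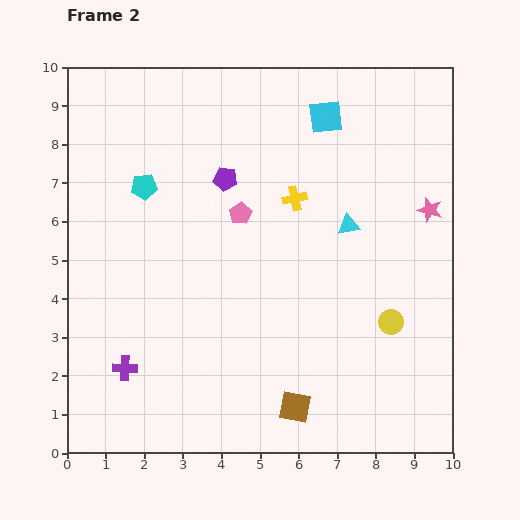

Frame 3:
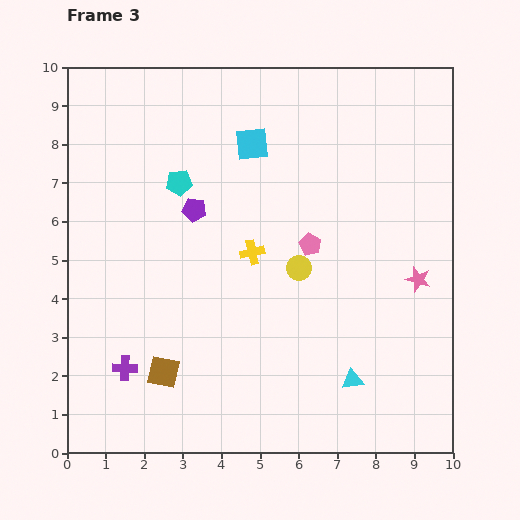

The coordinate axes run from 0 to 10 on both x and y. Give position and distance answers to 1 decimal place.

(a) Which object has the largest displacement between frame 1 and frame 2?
the cyan triangle

(moved 4.0; next 3.6)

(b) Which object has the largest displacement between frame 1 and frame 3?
the brown square

(moved 6.9; next 4.1)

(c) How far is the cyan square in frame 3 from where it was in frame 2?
2.0

The cyan square moved from (6.7, 8.7) to (4.8, 8.0), a distance of √(1.9² + 0.7²) ≈ 2.0.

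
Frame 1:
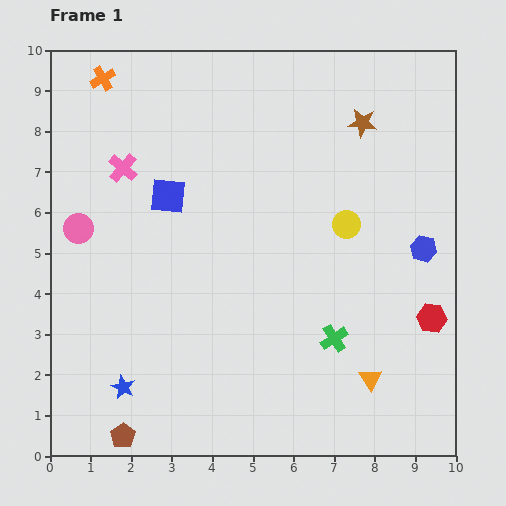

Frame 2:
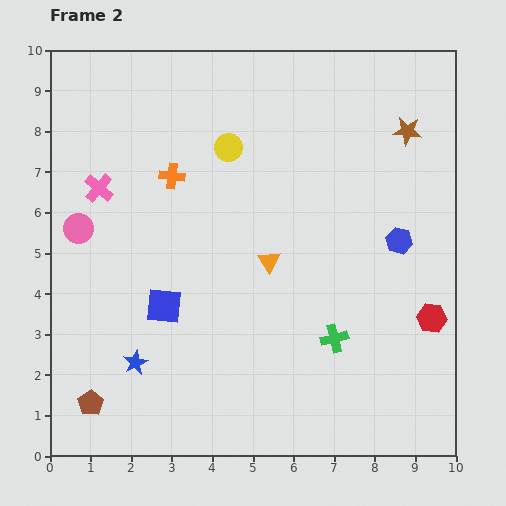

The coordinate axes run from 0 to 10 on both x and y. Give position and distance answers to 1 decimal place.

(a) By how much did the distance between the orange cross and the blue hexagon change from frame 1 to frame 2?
-3.1

Distance in frame 1: 8.9. Distance in frame 2: 5.8.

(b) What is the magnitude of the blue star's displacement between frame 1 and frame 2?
0.7

The blue star moved from (1.8, 1.7) to (2.1, 2.3), a distance of √(0.3² + 0.6²) ≈ 0.7.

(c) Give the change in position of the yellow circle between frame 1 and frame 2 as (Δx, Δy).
(-2.9, 1.9)

The yellow circle was at (7.3, 5.7) in frame 1 and (4.4, 7.6) in frame 2.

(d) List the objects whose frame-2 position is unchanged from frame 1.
the pink circle, the green cross, the red hexagon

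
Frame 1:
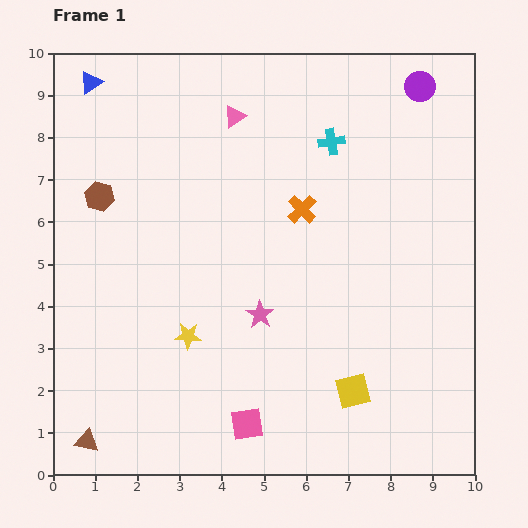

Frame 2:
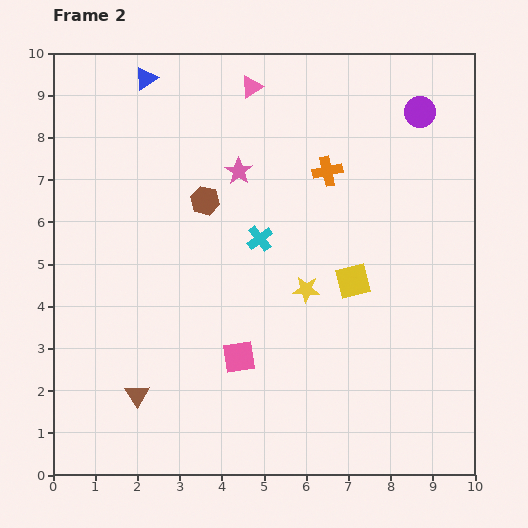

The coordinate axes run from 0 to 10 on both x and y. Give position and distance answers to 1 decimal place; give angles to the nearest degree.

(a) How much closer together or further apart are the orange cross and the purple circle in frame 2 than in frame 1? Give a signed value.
-1.4

Distance in frame 1: 4.0. Distance in frame 2: 2.6.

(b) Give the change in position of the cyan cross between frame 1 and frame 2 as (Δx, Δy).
(-1.7, -2.3)

The cyan cross was at (6.6, 7.9) in frame 1 and (4.9, 5.6) in frame 2.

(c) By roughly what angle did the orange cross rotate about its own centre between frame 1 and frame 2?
32° clockwise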